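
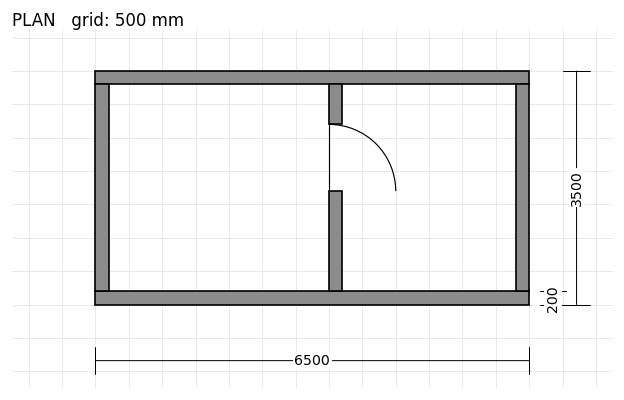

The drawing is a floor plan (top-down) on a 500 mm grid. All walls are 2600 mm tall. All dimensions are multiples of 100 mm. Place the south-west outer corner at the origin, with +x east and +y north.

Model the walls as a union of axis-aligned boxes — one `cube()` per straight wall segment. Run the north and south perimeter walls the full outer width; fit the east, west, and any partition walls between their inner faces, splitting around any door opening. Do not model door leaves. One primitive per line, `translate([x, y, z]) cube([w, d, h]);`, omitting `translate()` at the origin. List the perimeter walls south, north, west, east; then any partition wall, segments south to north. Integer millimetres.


cube([6500, 200, 2600]);
translate([0, 3300, 0]) cube([6500, 200, 2600]);
translate([0, 200, 0]) cube([200, 3100, 2600]);
translate([6300, 200, 0]) cube([200, 3100, 2600]);
translate([3500, 200, 0]) cube([200, 1500, 2600]);
translate([3500, 2700, 0]) cube([200, 600, 2600]);


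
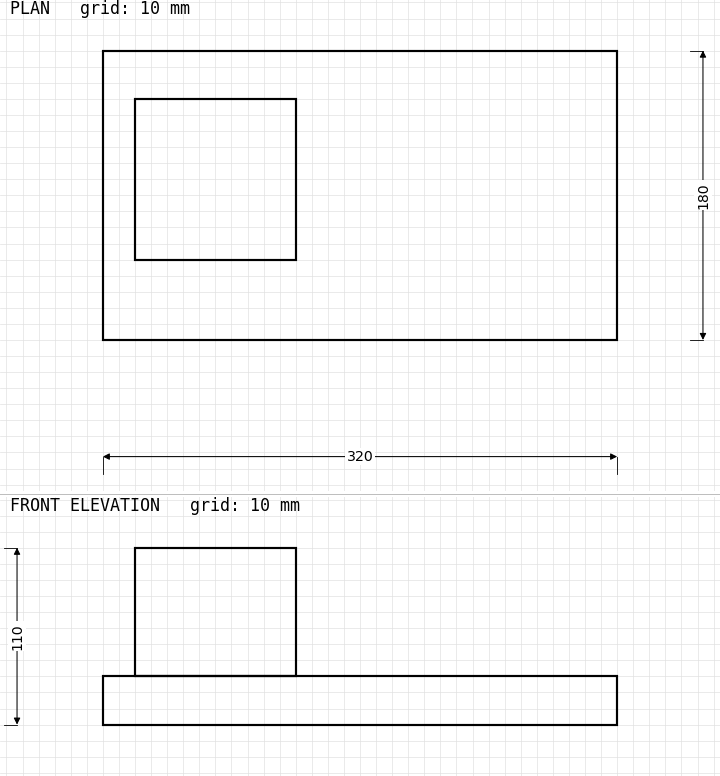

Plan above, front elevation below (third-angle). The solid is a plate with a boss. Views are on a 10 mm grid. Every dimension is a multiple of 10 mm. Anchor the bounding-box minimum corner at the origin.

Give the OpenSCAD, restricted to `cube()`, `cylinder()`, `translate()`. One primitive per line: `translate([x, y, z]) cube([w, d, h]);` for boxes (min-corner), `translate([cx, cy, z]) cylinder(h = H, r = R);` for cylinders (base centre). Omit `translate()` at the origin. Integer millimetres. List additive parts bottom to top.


cube([320, 180, 30]);
translate([20, 50, 30]) cube([100, 100, 80]);


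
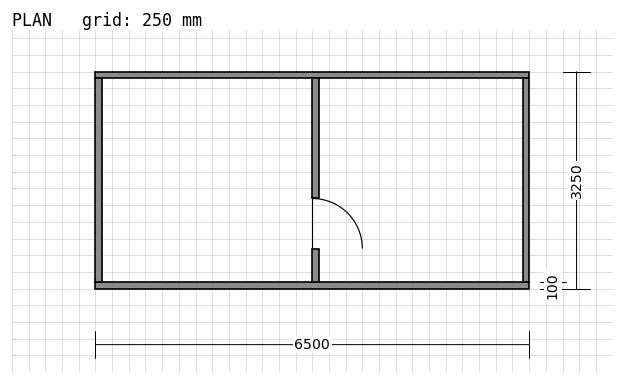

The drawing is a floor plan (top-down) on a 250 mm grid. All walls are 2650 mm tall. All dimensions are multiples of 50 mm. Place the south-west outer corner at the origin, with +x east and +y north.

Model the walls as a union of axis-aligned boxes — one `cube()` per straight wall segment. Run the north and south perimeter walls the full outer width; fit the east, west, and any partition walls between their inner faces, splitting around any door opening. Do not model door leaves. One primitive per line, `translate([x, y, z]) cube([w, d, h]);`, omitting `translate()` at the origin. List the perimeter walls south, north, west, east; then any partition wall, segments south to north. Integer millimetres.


cube([6500, 100, 2650]);
translate([0, 3150, 0]) cube([6500, 100, 2650]);
translate([0, 100, 0]) cube([100, 3050, 2650]);
translate([6400, 100, 0]) cube([100, 3050, 2650]);
translate([3250, 100, 0]) cube([100, 500, 2650]);
translate([3250, 1350, 0]) cube([100, 1800, 2650]);


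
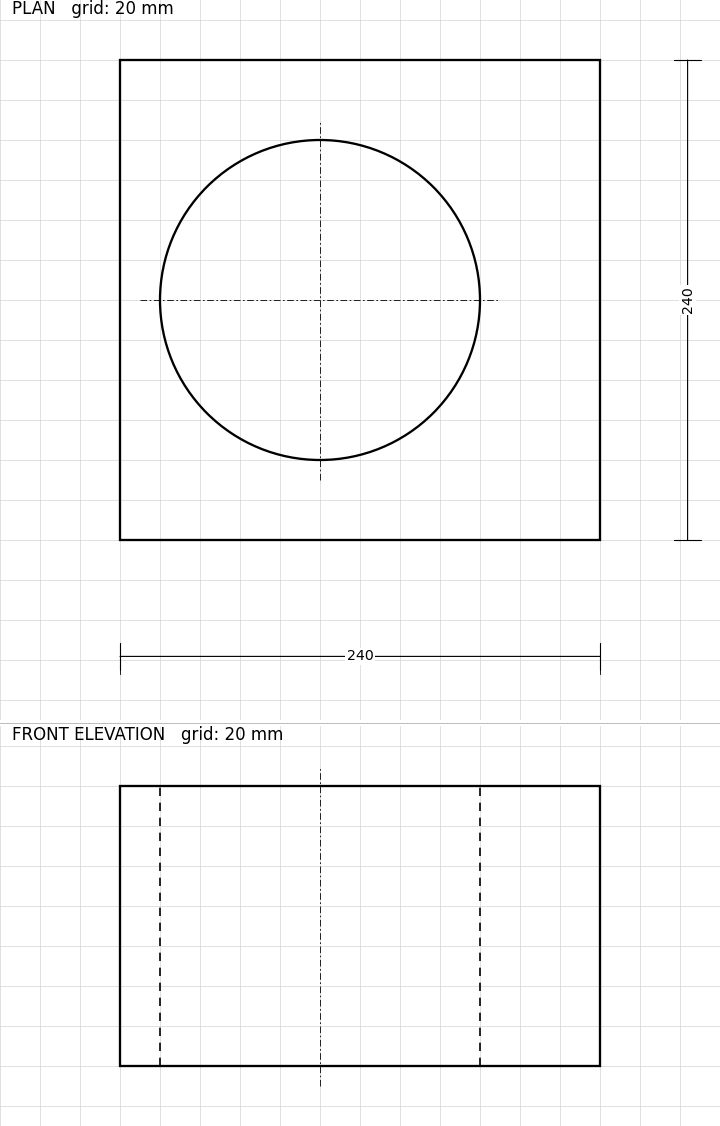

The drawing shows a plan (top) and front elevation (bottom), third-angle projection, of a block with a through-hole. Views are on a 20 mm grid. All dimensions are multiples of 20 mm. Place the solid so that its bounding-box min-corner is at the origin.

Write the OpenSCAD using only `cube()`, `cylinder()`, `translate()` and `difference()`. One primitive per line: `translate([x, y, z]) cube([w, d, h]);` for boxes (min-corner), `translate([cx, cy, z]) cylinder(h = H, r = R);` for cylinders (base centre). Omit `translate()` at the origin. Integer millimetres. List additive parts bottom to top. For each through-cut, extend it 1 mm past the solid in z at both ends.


difference() {
  cube([240, 240, 140]);
  translate([100, 120, -1]) cylinder(h = 142, r = 80);
}


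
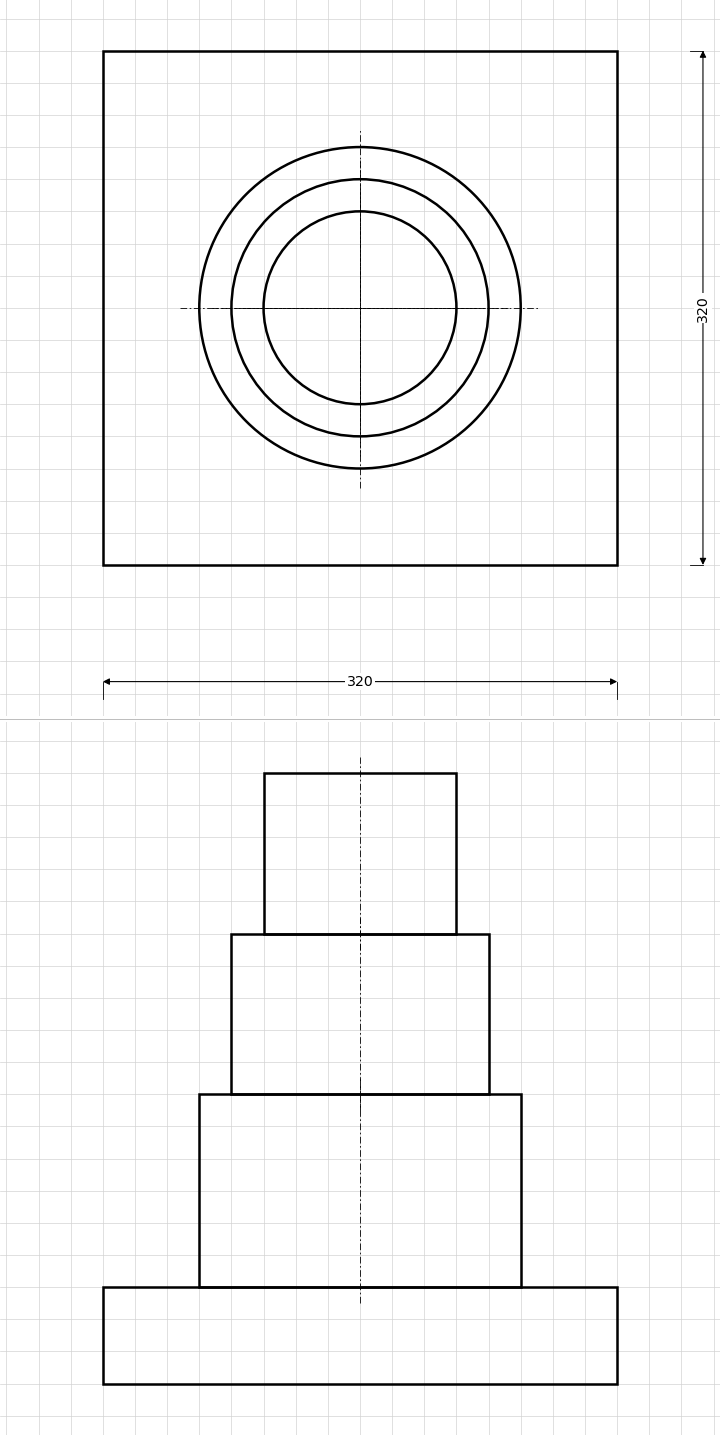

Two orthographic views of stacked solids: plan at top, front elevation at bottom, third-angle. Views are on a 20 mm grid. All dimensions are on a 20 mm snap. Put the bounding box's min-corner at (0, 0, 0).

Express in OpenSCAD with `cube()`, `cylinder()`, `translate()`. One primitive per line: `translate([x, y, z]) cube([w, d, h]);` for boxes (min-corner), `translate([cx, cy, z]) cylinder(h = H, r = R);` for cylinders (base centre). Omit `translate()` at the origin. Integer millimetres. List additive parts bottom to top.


cube([320, 320, 60]);
translate([160, 160, 60]) cylinder(h = 120, r = 100);
translate([160, 160, 180]) cylinder(h = 100, r = 80);
translate([160, 160, 280]) cylinder(h = 100, r = 60);


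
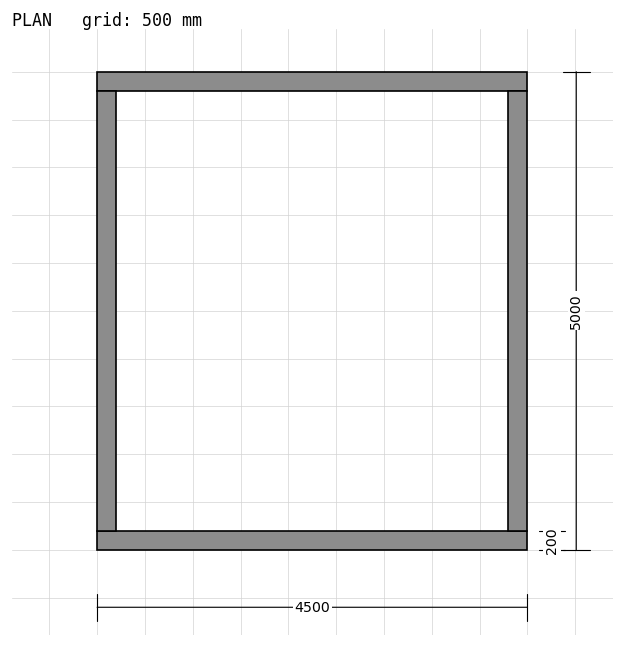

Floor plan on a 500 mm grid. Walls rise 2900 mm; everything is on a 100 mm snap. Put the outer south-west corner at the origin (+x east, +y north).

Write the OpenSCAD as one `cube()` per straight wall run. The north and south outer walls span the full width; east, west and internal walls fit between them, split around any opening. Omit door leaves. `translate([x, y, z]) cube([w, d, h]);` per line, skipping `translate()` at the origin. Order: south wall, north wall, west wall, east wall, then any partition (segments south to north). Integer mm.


cube([4500, 200, 2900]);
translate([0, 4800, 0]) cube([4500, 200, 2900]);
translate([0, 200, 0]) cube([200, 4600, 2900]);
translate([4300, 200, 0]) cube([200, 4600, 2900]);


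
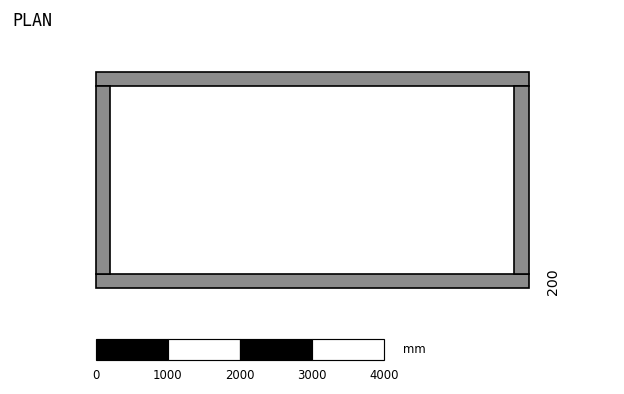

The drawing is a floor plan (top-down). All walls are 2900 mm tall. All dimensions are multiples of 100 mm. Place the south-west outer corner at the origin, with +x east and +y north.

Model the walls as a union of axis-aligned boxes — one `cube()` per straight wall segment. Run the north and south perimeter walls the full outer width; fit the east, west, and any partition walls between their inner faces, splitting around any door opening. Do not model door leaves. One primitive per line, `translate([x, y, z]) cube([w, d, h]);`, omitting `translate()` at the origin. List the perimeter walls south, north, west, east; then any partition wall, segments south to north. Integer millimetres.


cube([6000, 200, 2900]);
translate([0, 2800, 0]) cube([6000, 200, 2900]);
translate([0, 200, 0]) cube([200, 2600, 2900]);
translate([5800, 200, 0]) cube([200, 2600, 2900]);


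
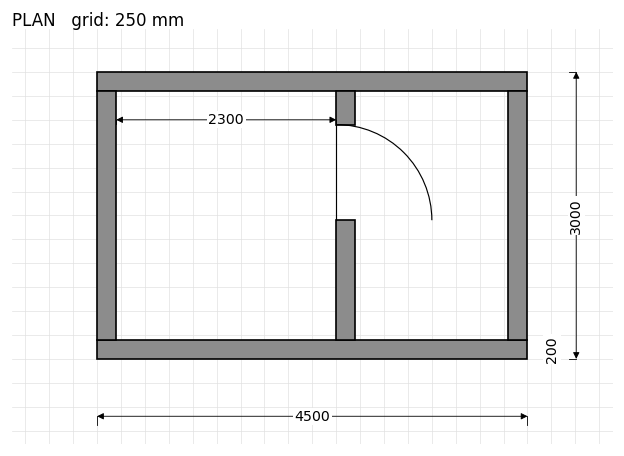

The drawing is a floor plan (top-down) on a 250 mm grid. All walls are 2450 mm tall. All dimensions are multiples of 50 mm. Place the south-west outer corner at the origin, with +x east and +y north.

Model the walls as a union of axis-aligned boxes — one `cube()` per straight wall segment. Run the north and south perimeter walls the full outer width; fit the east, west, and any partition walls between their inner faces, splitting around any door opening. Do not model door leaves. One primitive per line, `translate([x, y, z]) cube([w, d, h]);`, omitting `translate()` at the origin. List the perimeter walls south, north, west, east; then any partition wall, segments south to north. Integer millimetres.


cube([4500, 200, 2450]);
translate([0, 2800, 0]) cube([4500, 200, 2450]);
translate([0, 200, 0]) cube([200, 2600, 2450]);
translate([4300, 200, 0]) cube([200, 2600, 2450]);
translate([2500, 200, 0]) cube([200, 1250, 2450]);
translate([2500, 2450, 0]) cube([200, 350, 2450]);


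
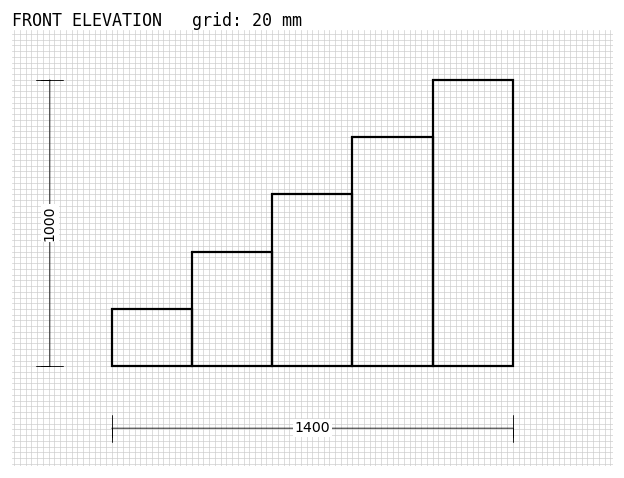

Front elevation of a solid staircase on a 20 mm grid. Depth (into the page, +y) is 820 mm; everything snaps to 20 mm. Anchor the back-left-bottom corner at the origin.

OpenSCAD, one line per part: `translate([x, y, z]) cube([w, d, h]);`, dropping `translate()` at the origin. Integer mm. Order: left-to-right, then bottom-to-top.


cube([280, 820, 200]);
translate([280, 0, 0]) cube([280, 820, 400]);
translate([560, 0, 0]) cube([280, 820, 600]);
translate([840, 0, 0]) cube([280, 820, 800]);
translate([1120, 0, 0]) cube([280, 820, 1000]);


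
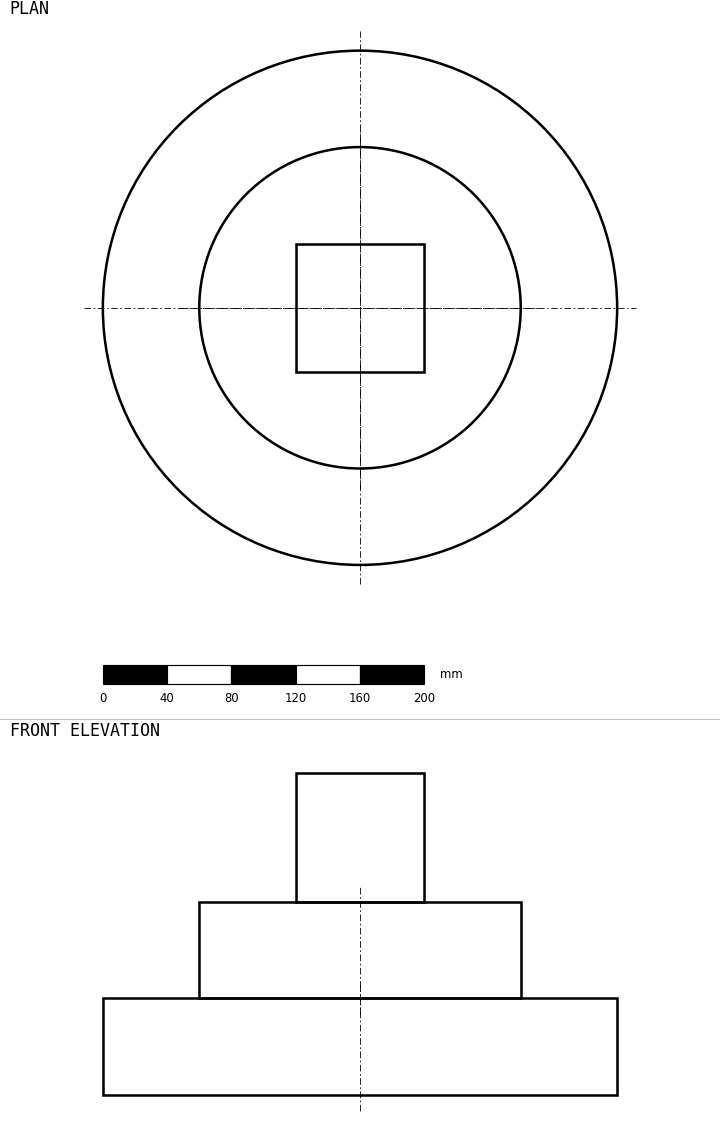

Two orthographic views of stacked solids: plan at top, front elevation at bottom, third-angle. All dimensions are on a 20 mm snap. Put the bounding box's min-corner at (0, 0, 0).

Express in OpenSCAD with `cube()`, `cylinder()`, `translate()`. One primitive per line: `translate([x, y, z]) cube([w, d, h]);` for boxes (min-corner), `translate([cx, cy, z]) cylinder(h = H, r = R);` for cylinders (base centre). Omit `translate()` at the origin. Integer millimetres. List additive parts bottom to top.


translate([160, 160, 0]) cylinder(h = 60, r = 160);
translate([160, 160, 60]) cylinder(h = 60, r = 100);
translate([120, 120, 120]) cube([80, 80, 80]);


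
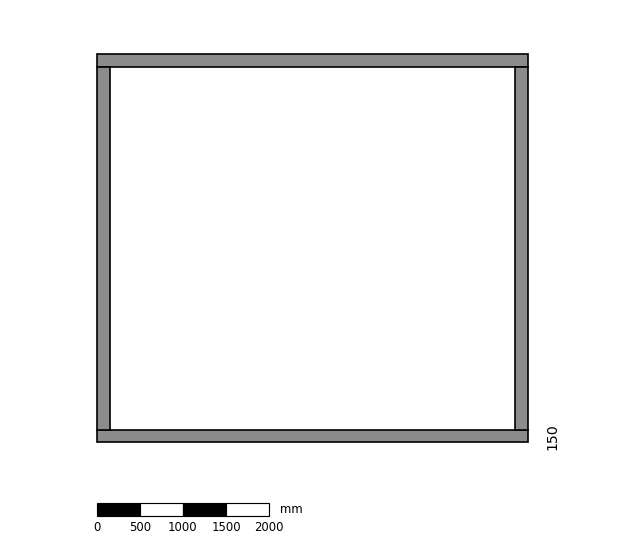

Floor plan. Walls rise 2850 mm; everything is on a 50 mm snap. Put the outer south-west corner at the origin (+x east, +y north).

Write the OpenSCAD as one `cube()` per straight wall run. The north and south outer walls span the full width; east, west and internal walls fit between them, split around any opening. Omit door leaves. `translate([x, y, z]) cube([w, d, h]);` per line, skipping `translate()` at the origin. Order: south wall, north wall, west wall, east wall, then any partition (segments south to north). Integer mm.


cube([5000, 150, 2850]);
translate([0, 4350, 0]) cube([5000, 150, 2850]);
translate([0, 150, 0]) cube([150, 4200, 2850]);
translate([4850, 150, 0]) cube([150, 4200, 2850]);


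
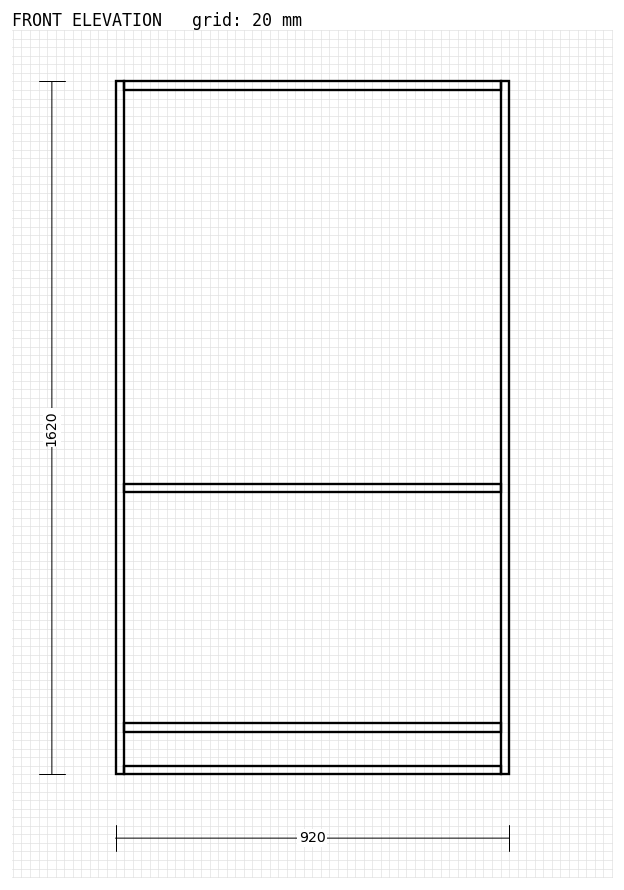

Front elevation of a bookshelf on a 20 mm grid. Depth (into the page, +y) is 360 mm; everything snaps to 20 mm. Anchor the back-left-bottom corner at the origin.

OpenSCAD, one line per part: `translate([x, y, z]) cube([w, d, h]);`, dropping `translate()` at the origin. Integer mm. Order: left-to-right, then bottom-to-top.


cube([20, 360, 1620]);
translate([20, 0, 0]) cube([880, 360, 20]);
translate([20, 0, 100]) cube([880, 360, 20]);
translate([20, 0, 660]) cube([880, 360, 20]);
translate([20, 0, 1600]) cube([880, 360, 20]);
translate([900, 0, 0]) cube([20, 360, 1620]);


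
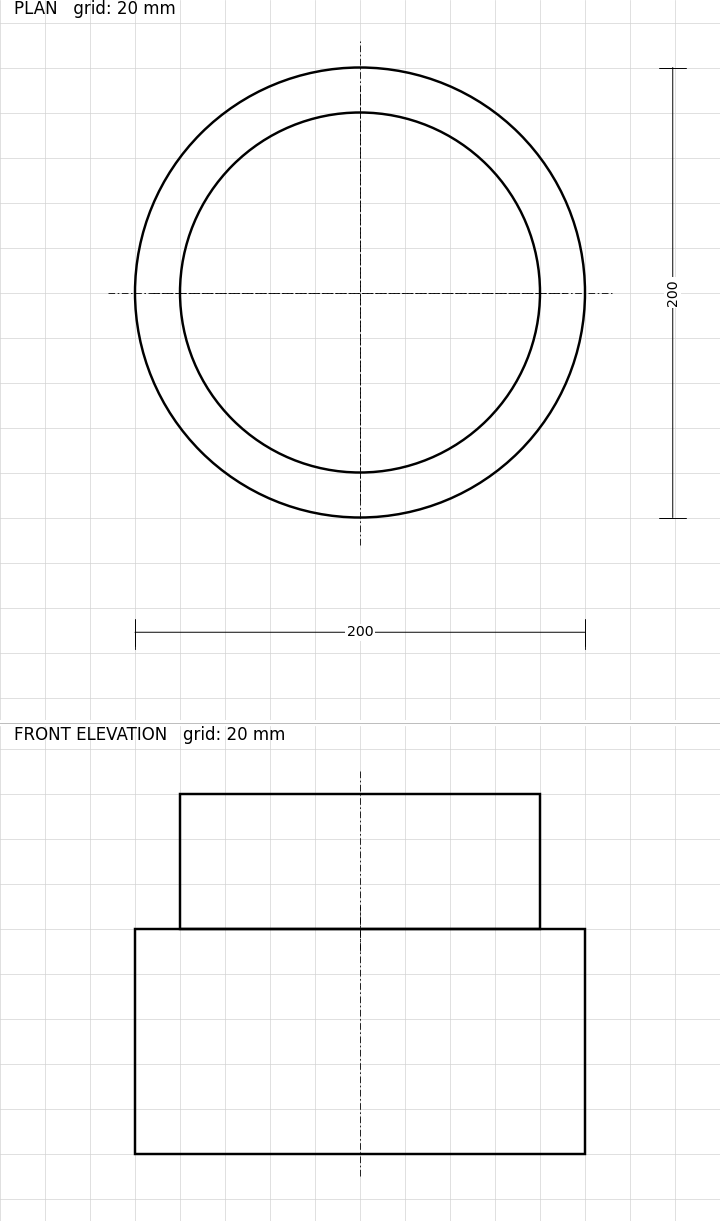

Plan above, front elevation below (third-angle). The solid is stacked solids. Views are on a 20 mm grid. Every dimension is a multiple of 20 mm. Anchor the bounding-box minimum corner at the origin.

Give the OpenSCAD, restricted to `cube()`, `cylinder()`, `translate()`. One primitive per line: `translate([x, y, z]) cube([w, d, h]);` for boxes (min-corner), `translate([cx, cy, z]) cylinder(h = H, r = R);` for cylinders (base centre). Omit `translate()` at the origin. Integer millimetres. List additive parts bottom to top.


translate([100, 100, 0]) cylinder(h = 100, r = 100);
translate([100, 100, 100]) cylinder(h = 60, r = 80);


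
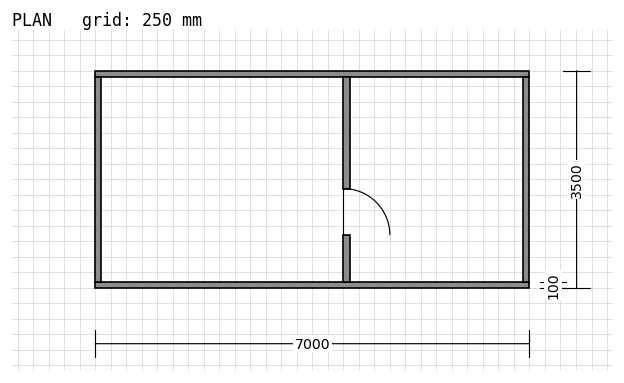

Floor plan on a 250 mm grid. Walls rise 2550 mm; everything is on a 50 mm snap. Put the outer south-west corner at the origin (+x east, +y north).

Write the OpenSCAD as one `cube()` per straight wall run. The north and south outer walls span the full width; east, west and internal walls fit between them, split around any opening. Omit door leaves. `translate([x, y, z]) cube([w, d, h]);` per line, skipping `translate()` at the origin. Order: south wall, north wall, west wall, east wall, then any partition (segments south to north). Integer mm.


cube([7000, 100, 2550]);
translate([0, 3400, 0]) cube([7000, 100, 2550]);
translate([0, 100, 0]) cube([100, 3300, 2550]);
translate([6900, 100, 0]) cube([100, 3300, 2550]);
translate([4000, 100, 0]) cube([100, 750, 2550]);
translate([4000, 1600, 0]) cube([100, 1800, 2550]);


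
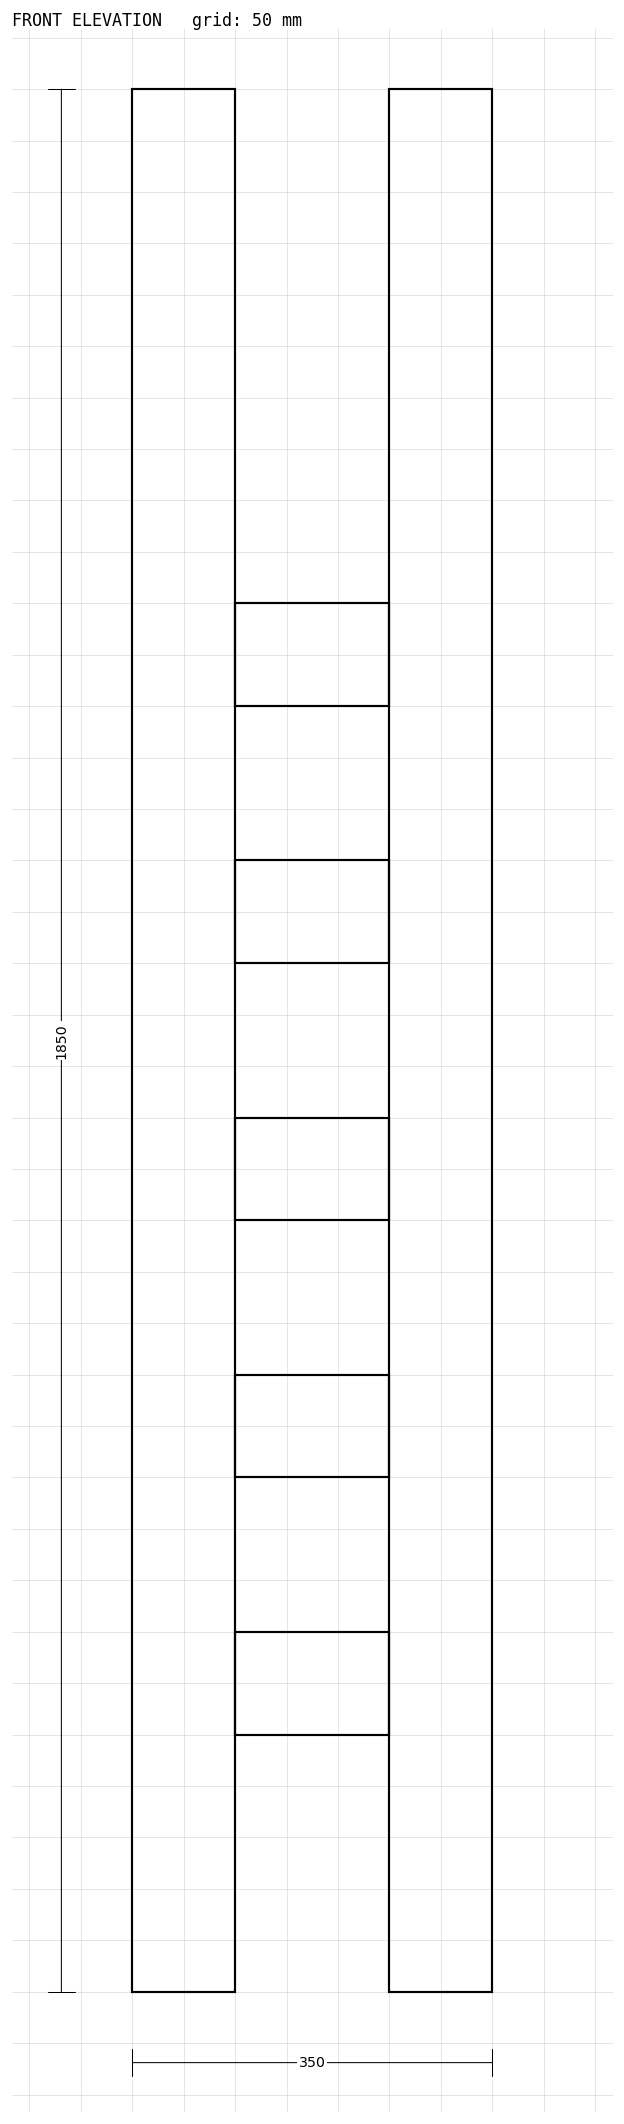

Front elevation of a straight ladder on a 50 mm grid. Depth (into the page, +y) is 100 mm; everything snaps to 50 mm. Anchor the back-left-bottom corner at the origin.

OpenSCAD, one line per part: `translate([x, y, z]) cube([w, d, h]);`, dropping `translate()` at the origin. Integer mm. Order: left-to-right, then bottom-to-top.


cube([100, 100, 1850]);
translate([100, 0, 250]) cube([150, 100, 100]);
translate([100, 0, 500]) cube([150, 100, 100]);
translate([100, 0, 750]) cube([150, 100, 100]);
translate([100, 0, 1000]) cube([150, 100, 100]);
translate([100, 0, 1250]) cube([150, 100, 100]);
translate([250, 0, 0]) cube([100, 100, 1850]);


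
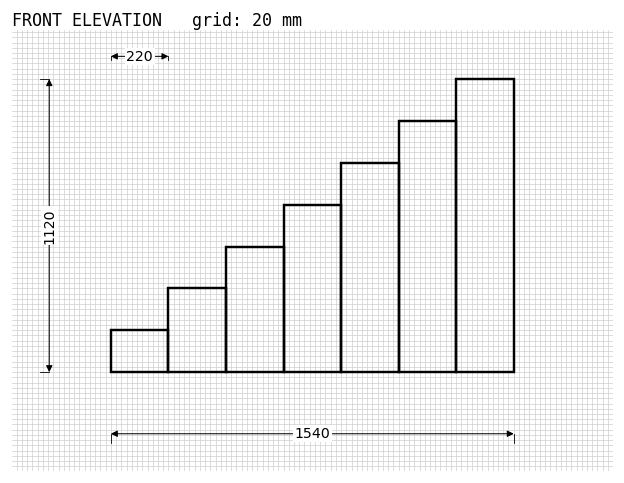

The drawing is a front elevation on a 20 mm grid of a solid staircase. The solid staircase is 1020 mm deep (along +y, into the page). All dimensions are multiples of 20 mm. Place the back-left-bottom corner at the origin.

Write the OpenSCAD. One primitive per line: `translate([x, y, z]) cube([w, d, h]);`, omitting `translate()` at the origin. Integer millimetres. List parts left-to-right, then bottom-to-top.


cube([220, 1020, 160]);
translate([220, 0, 0]) cube([220, 1020, 320]);
translate([440, 0, 0]) cube([220, 1020, 480]);
translate([660, 0, 0]) cube([220, 1020, 640]);
translate([880, 0, 0]) cube([220, 1020, 800]);
translate([1100, 0, 0]) cube([220, 1020, 960]);
translate([1320, 0, 0]) cube([220, 1020, 1120]);


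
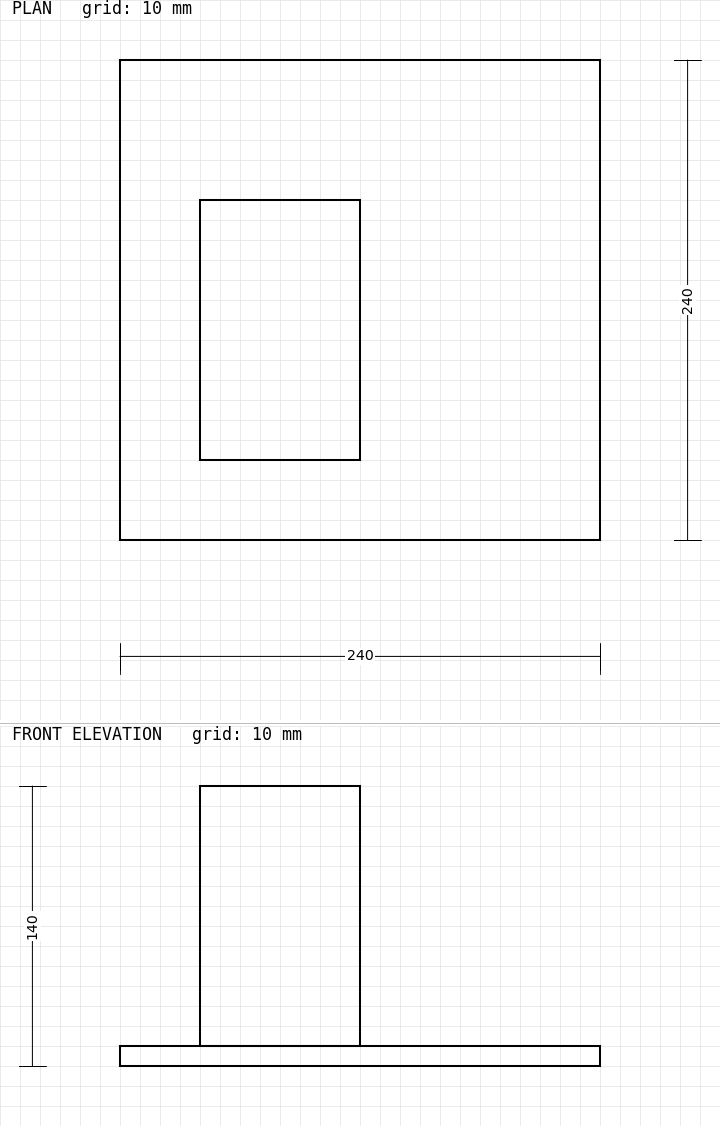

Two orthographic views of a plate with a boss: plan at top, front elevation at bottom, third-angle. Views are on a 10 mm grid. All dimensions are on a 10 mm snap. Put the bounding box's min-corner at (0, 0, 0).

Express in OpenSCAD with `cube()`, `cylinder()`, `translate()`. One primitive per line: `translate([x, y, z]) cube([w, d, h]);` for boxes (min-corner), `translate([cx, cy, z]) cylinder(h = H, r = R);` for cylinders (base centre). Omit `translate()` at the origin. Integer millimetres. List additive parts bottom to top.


cube([240, 240, 10]);
translate([40, 40, 10]) cube([80, 130, 130]);


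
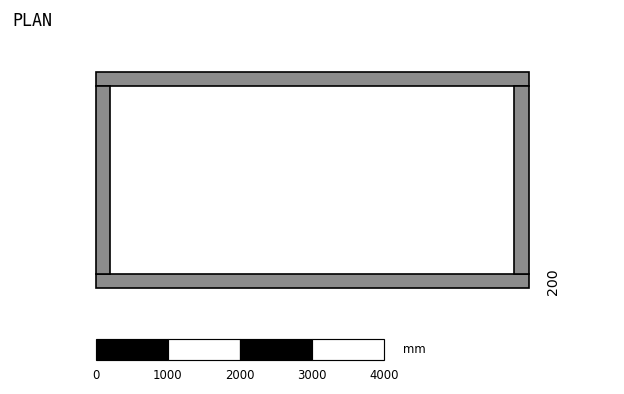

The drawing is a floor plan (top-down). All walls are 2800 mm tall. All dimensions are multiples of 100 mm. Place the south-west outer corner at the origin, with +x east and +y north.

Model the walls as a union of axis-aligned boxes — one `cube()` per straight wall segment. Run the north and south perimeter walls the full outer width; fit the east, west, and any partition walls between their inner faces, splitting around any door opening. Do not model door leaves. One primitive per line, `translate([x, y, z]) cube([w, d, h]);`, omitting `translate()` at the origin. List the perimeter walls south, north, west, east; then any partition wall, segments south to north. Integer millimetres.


cube([6000, 200, 2800]);
translate([0, 2800, 0]) cube([6000, 200, 2800]);
translate([0, 200, 0]) cube([200, 2600, 2800]);
translate([5800, 200, 0]) cube([200, 2600, 2800]);


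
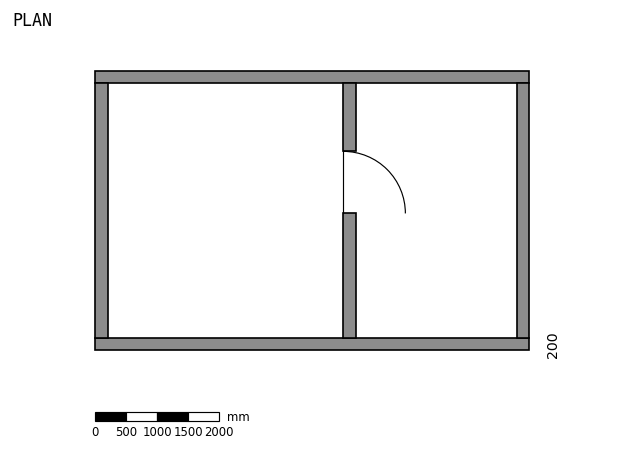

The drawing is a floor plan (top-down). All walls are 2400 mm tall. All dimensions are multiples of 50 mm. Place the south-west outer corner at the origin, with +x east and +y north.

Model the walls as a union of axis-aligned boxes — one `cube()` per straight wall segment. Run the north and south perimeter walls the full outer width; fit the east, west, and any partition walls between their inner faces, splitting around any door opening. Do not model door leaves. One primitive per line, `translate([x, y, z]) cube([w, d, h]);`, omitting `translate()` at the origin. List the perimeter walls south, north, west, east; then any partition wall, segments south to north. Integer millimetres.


cube([7000, 200, 2400]);
translate([0, 4300, 0]) cube([7000, 200, 2400]);
translate([0, 200, 0]) cube([200, 4100, 2400]);
translate([6800, 200, 0]) cube([200, 4100, 2400]);
translate([4000, 200, 0]) cube([200, 2000, 2400]);
translate([4000, 3200, 0]) cube([200, 1100, 2400]);


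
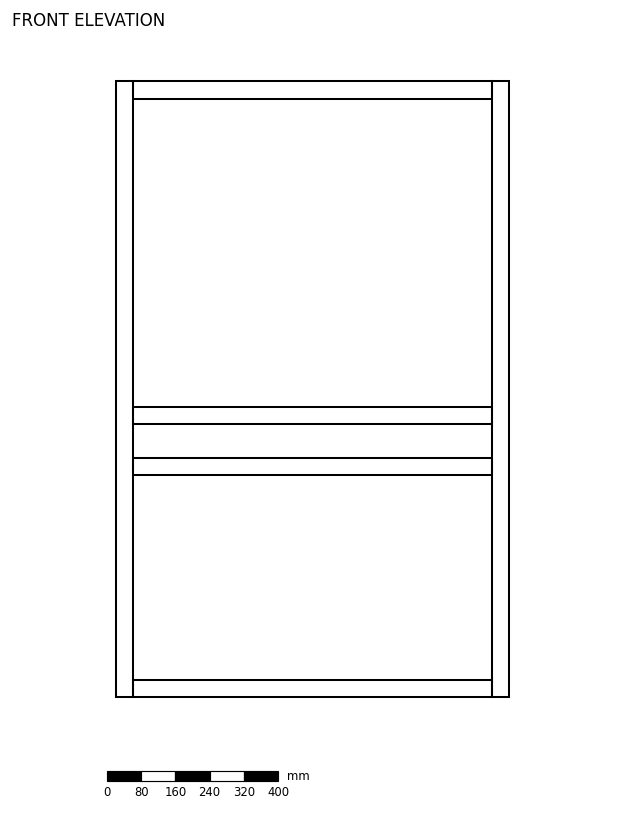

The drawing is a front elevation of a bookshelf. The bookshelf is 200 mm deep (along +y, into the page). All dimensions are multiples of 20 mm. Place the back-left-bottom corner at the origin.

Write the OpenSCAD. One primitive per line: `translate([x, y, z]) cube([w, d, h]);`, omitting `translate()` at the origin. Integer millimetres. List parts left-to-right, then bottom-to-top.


cube([40, 200, 1440]);
translate([40, 0, 0]) cube([840, 200, 40]);
translate([40, 0, 520]) cube([840, 200, 40]);
translate([40, 0, 640]) cube([840, 200, 40]);
translate([40, 0, 1400]) cube([840, 200, 40]);
translate([880, 0, 0]) cube([40, 200, 1440]);


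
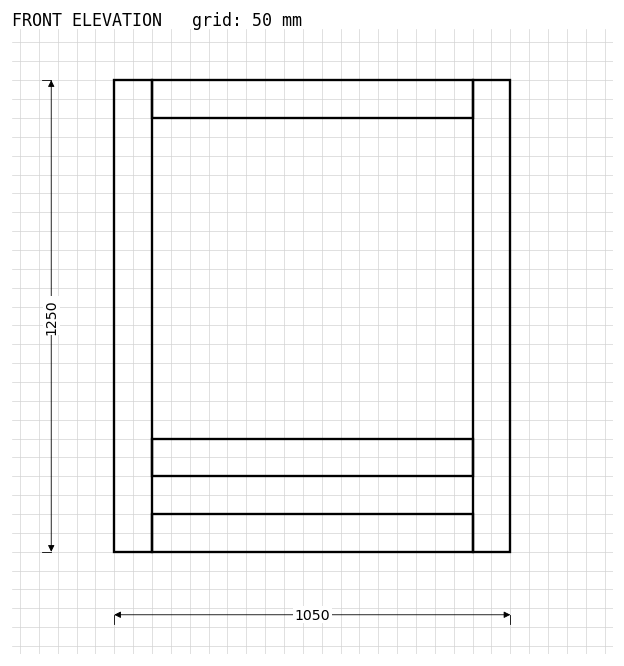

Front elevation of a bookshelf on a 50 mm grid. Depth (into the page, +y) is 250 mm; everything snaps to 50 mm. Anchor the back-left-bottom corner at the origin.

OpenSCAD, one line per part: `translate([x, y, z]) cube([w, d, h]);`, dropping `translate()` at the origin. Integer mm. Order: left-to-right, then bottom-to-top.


cube([100, 250, 1250]);
translate([100, 0, 0]) cube([850, 250, 100]);
translate([100, 0, 200]) cube([850, 250, 100]);
translate([100, 0, 1150]) cube([850, 250, 100]);
translate([950, 0, 0]) cube([100, 250, 1250]);


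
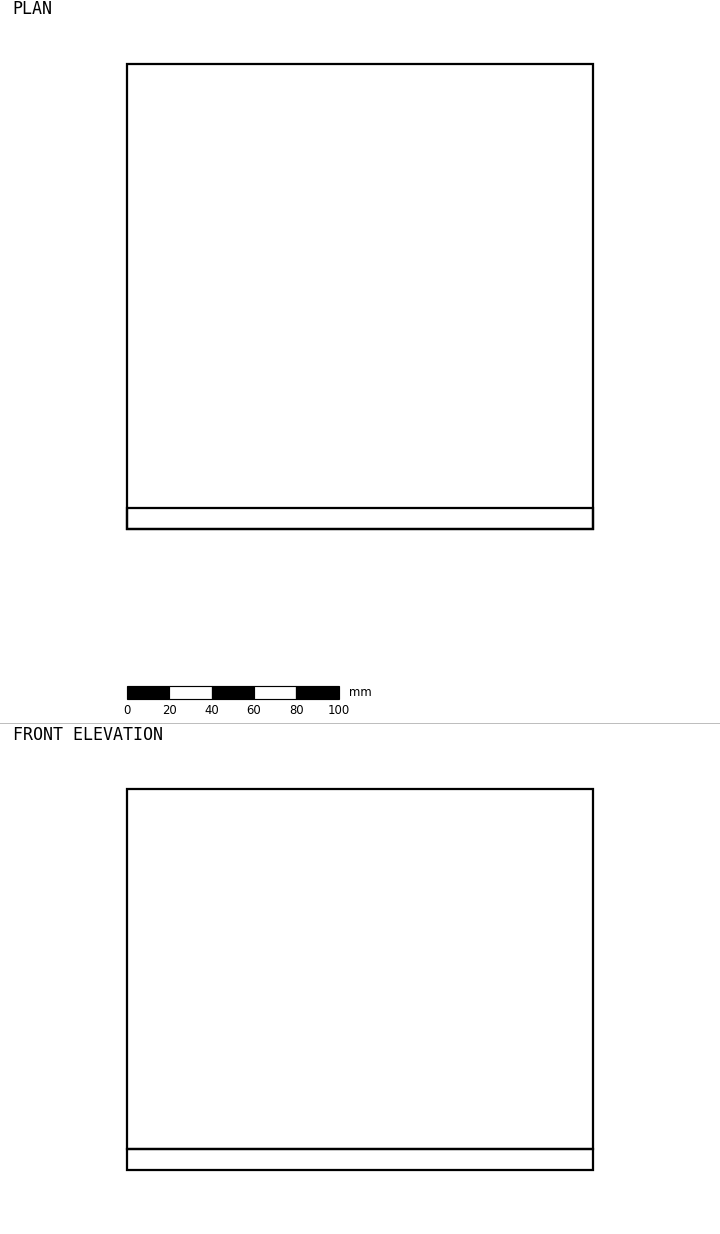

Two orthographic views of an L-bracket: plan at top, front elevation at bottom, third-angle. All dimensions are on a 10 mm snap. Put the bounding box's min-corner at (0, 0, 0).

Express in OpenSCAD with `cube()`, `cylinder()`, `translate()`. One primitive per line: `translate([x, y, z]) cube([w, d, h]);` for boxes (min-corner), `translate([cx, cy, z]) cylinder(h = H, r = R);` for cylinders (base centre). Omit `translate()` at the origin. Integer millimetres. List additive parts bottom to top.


cube([220, 220, 10]);
translate([0, 0, 10]) cube([220, 10, 170]);


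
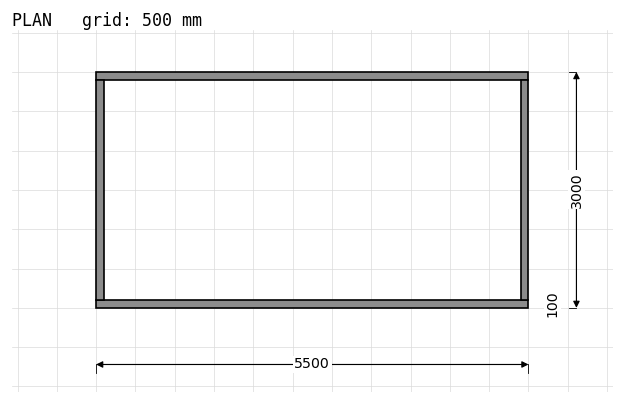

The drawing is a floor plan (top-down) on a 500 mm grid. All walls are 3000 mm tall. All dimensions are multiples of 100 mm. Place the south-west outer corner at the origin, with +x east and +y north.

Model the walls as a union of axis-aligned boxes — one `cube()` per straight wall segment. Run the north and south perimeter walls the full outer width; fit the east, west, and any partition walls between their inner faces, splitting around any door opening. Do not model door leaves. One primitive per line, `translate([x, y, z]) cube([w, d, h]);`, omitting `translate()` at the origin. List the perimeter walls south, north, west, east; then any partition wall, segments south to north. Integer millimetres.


cube([5500, 100, 3000]);
translate([0, 2900, 0]) cube([5500, 100, 3000]);
translate([0, 100, 0]) cube([100, 2800, 3000]);
translate([5400, 100, 0]) cube([100, 2800, 3000]);


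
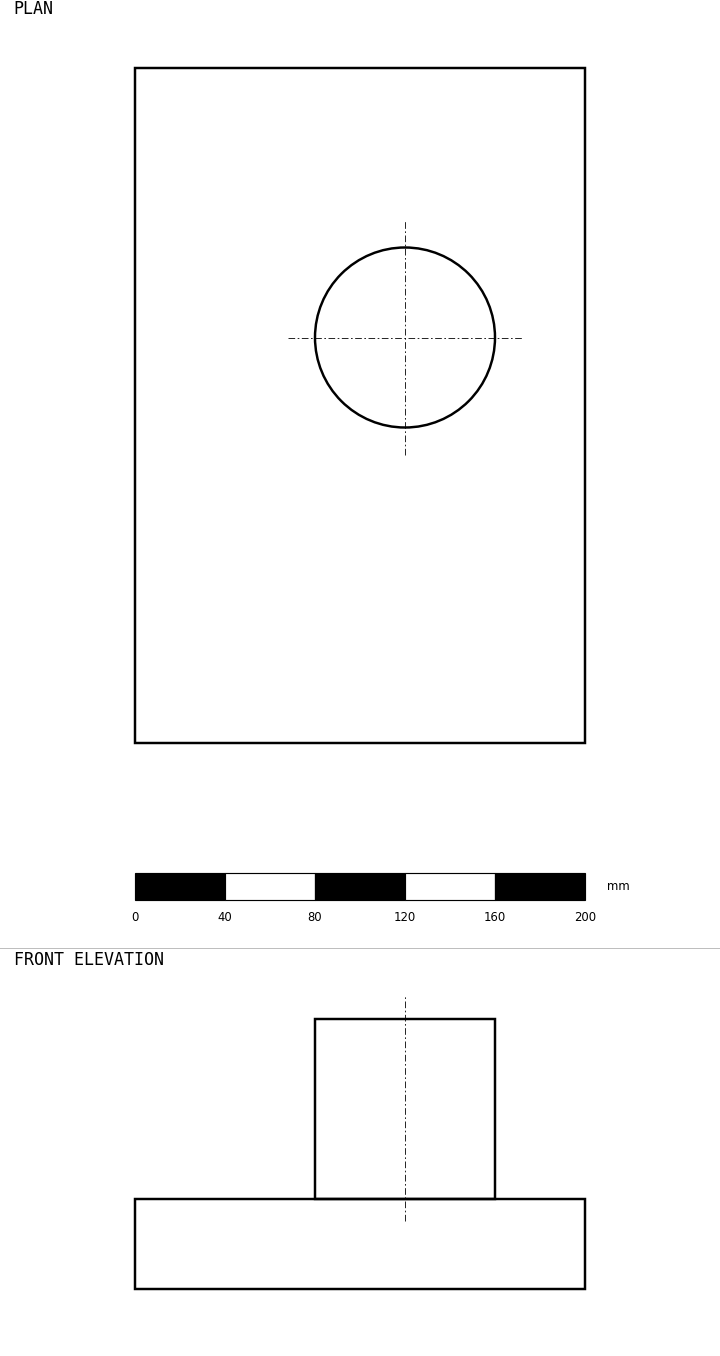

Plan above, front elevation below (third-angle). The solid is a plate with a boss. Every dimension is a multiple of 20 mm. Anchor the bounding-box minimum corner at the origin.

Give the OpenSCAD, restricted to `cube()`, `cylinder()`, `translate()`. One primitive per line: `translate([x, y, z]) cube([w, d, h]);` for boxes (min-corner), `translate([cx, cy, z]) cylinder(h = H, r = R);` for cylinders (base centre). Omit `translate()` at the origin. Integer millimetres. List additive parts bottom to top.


cube([200, 300, 40]);
translate([120, 180, 40]) cylinder(h = 80, r = 40);


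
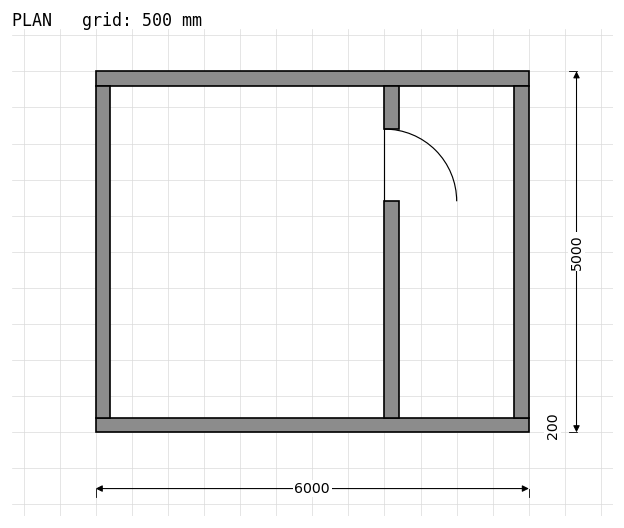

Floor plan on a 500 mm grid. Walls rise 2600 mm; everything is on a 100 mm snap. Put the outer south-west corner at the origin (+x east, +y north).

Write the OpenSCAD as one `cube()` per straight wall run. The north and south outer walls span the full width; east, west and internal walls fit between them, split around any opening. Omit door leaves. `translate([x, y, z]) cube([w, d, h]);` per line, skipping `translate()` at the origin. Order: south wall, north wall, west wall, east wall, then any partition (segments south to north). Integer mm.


cube([6000, 200, 2600]);
translate([0, 4800, 0]) cube([6000, 200, 2600]);
translate([0, 200, 0]) cube([200, 4600, 2600]);
translate([5800, 200, 0]) cube([200, 4600, 2600]);
translate([4000, 200, 0]) cube([200, 3000, 2600]);
translate([4000, 4200, 0]) cube([200, 600, 2600]);


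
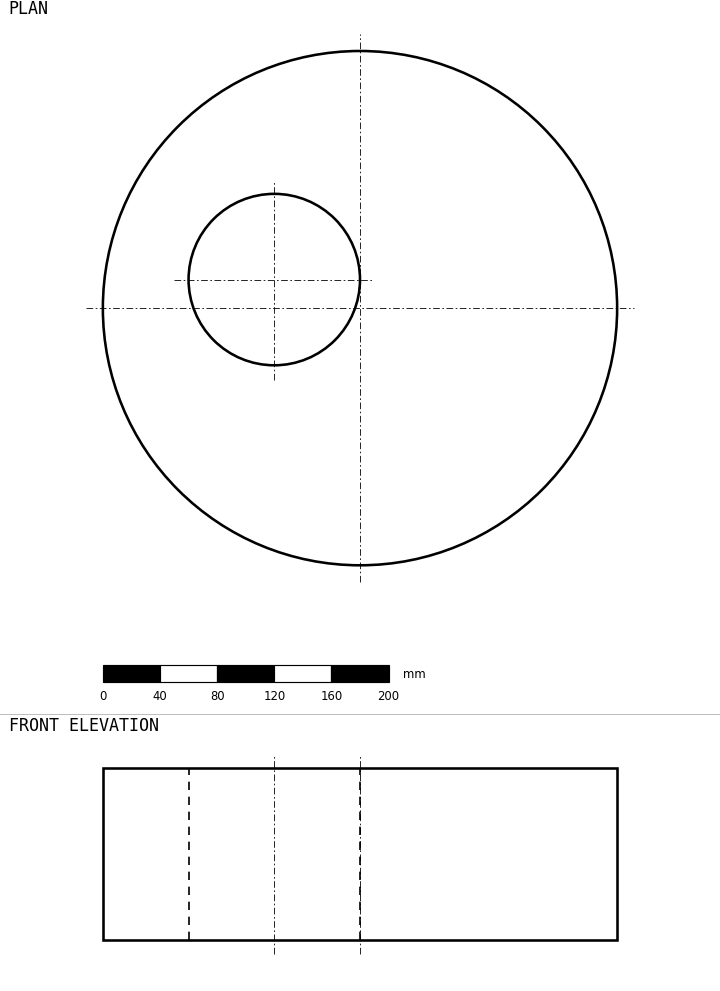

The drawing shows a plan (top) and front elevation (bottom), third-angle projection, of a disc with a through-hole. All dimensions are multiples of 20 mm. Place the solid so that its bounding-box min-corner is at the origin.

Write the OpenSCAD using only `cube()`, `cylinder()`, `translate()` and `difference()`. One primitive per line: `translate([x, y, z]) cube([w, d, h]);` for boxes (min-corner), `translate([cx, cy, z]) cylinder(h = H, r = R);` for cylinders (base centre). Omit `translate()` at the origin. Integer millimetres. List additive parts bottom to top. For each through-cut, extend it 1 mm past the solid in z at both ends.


difference() {
  translate([180, 180, 0]) cylinder(h = 120, r = 180);
  translate([120, 200, -1]) cylinder(h = 122, r = 60);
}


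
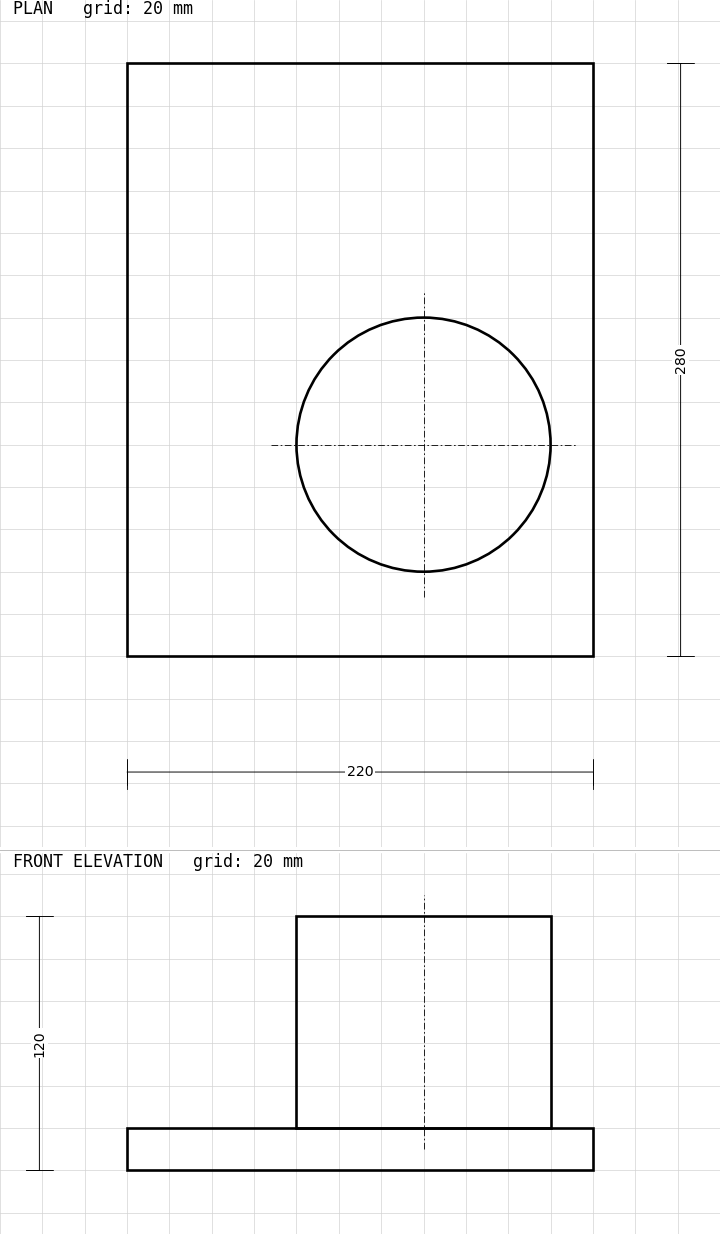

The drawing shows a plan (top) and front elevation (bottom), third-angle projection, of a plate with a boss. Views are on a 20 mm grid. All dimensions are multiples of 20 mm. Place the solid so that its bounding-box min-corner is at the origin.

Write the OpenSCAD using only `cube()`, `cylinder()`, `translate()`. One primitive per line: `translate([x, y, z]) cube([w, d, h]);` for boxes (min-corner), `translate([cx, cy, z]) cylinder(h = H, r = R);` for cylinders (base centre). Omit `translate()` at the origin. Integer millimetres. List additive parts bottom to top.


cube([220, 280, 20]);
translate([140, 100, 20]) cylinder(h = 100, r = 60);


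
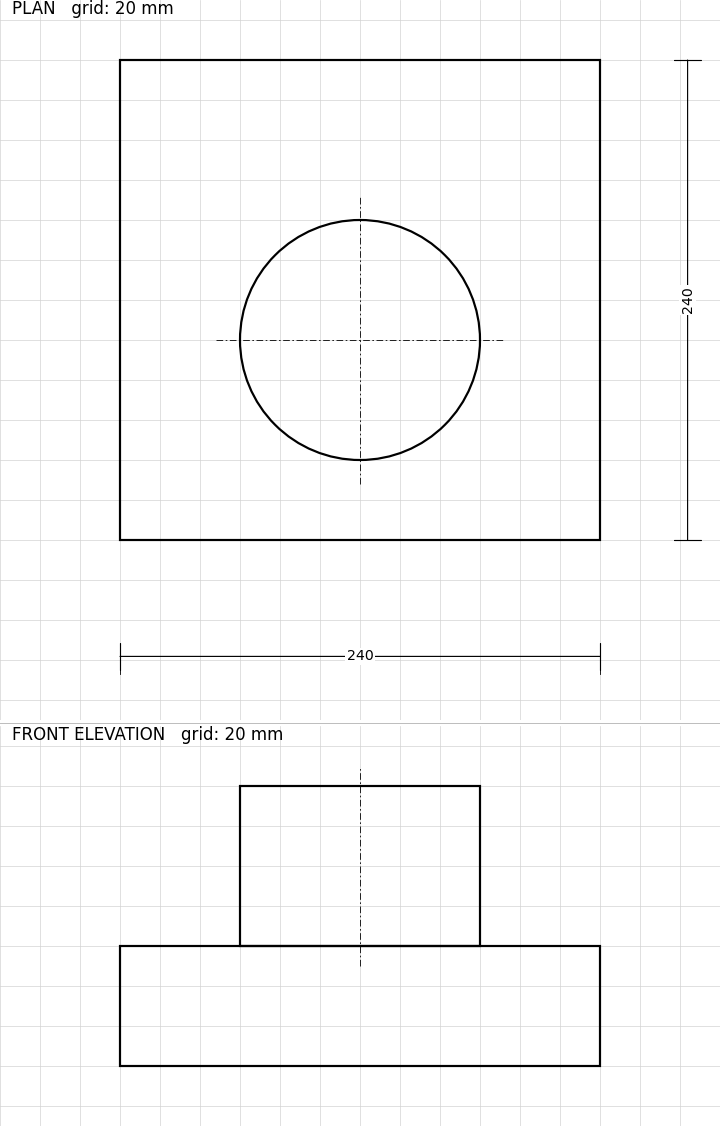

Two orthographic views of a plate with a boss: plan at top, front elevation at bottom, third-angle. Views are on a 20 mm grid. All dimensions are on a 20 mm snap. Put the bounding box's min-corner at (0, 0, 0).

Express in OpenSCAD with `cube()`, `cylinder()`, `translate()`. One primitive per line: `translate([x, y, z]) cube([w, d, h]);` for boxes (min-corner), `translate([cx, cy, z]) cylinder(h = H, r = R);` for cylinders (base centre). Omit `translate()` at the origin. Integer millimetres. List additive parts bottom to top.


cube([240, 240, 60]);
translate([120, 100, 60]) cylinder(h = 80, r = 60);


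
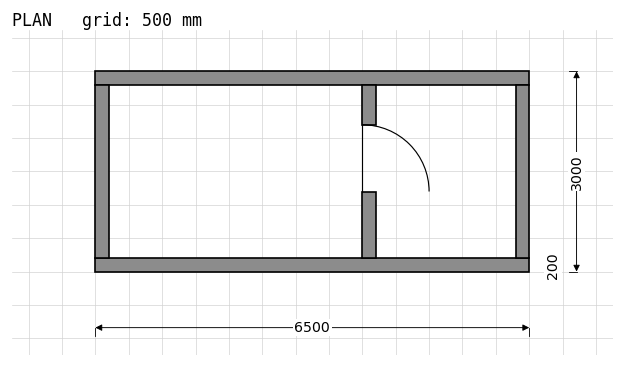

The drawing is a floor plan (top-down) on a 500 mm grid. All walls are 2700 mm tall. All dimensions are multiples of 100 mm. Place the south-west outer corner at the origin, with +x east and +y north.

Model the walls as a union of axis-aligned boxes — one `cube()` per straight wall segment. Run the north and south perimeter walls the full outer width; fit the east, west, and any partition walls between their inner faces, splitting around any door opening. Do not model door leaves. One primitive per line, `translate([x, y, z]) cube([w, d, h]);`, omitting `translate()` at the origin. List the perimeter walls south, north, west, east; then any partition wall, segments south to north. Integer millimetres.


cube([6500, 200, 2700]);
translate([0, 2800, 0]) cube([6500, 200, 2700]);
translate([0, 200, 0]) cube([200, 2600, 2700]);
translate([6300, 200, 0]) cube([200, 2600, 2700]);
translate([4000, 200, 0]) cube([200, 1000, 2700]);
translate([4000, 2200, 0]) cube([200, 600, 2700]);


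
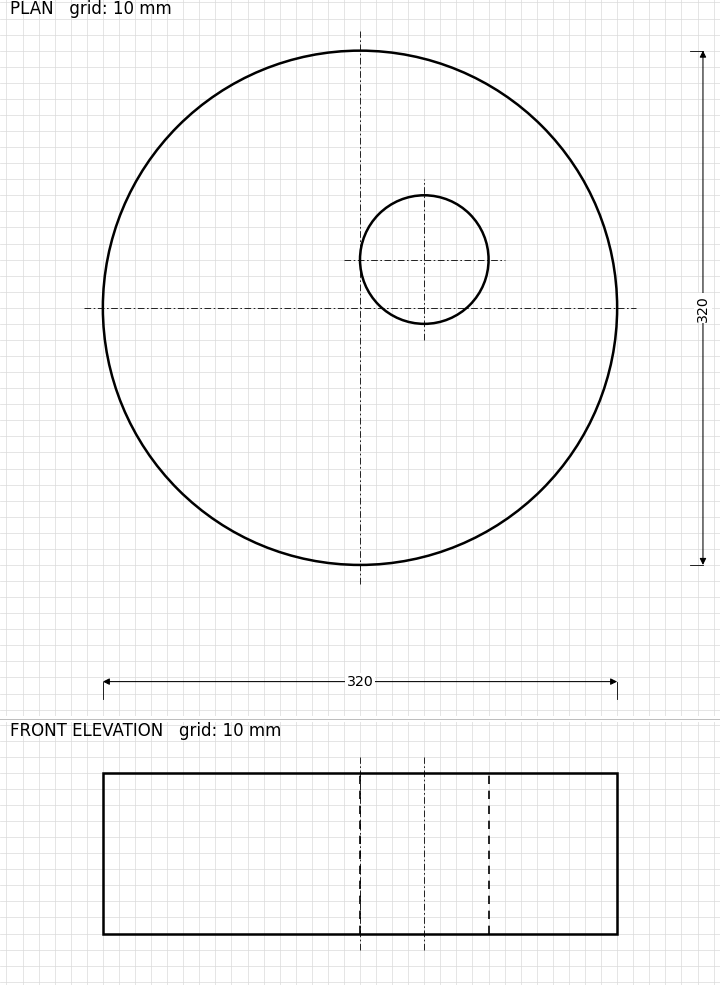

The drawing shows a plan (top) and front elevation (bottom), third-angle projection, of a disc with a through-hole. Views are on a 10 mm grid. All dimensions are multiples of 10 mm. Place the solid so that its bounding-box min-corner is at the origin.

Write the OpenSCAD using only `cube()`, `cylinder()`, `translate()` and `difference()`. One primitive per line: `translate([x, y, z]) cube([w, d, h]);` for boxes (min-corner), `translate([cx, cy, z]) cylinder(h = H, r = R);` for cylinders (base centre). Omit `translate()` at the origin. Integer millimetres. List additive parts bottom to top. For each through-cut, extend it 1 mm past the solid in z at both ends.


difference() {
  translate([160, 160, 0]) cylinder(h = 100, r = 160);
  translate([200, 190, -1]) cylinder(h = 102, r = 40);
}


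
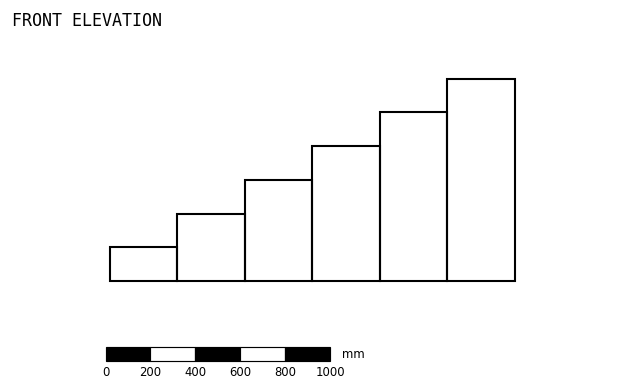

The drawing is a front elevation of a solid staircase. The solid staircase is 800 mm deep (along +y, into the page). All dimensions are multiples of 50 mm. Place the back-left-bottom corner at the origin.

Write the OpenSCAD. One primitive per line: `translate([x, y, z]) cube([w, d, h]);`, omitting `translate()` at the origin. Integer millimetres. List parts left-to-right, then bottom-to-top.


cube([300, 800, 150]);
translate([300, 0, 0]) cube([300, 800, 300]);
translate([600, 0, 0]) cube([300, 800, 450]);
translate([900, 0, 0]) cube([300, 800, 600]);
translate([1200, 0, 0]) cube([300, 800, 750]);
translate([1500, 0, 0]) cube([300, 800, 900]);


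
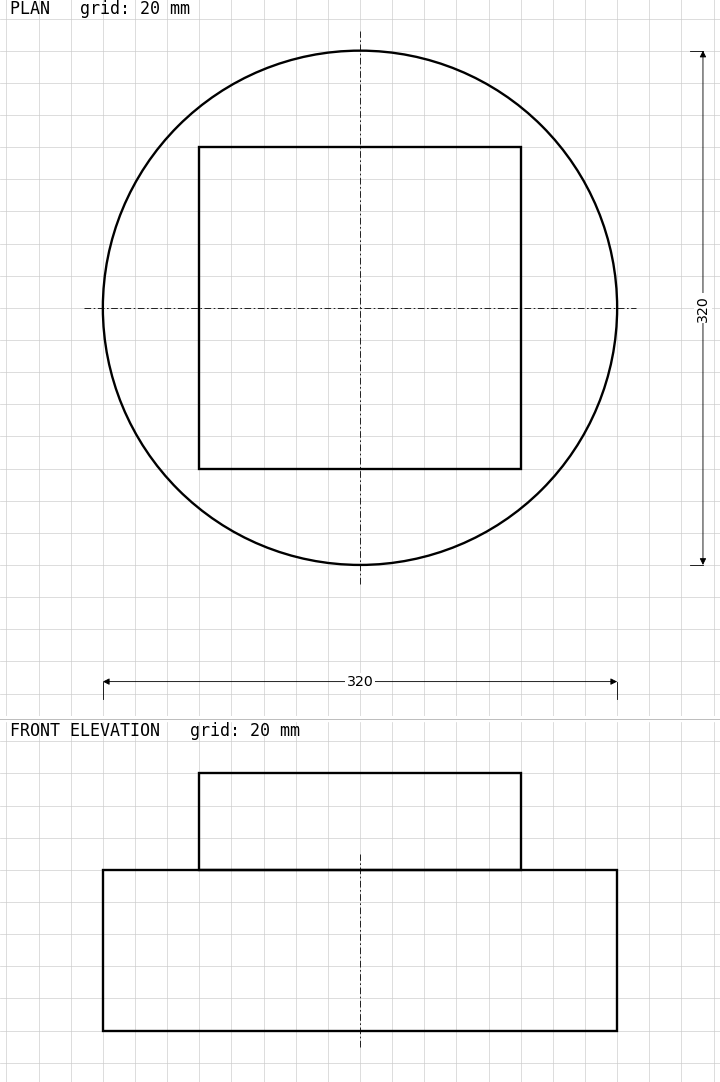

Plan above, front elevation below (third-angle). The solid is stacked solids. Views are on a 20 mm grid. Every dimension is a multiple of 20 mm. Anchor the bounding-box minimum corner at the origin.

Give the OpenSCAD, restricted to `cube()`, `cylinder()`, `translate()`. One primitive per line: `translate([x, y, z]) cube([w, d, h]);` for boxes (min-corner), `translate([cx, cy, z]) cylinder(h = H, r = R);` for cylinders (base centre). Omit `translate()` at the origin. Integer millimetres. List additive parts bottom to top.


translate([160, 160, 0]) cylinder(h = 100, r = 160);
translate([60, 60, 100]) cube([200, 200, 60]);


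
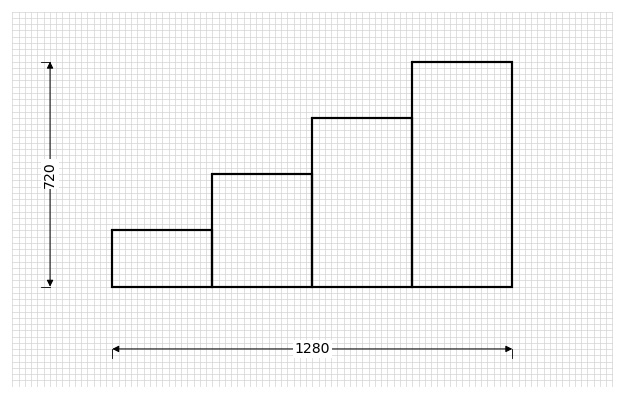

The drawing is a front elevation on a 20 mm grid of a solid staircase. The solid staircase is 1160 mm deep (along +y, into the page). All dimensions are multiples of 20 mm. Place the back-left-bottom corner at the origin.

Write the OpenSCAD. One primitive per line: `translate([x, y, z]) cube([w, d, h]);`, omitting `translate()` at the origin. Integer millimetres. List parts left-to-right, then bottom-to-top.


cube([320, 1160, 180]);
translate([320, 0, 0]) cube([320, 1160, 360]);
translate([640, 0, 0]) cube([320, 1160, 540]);
translate([960, 0, 0]) cube([320, 1160, 720]);


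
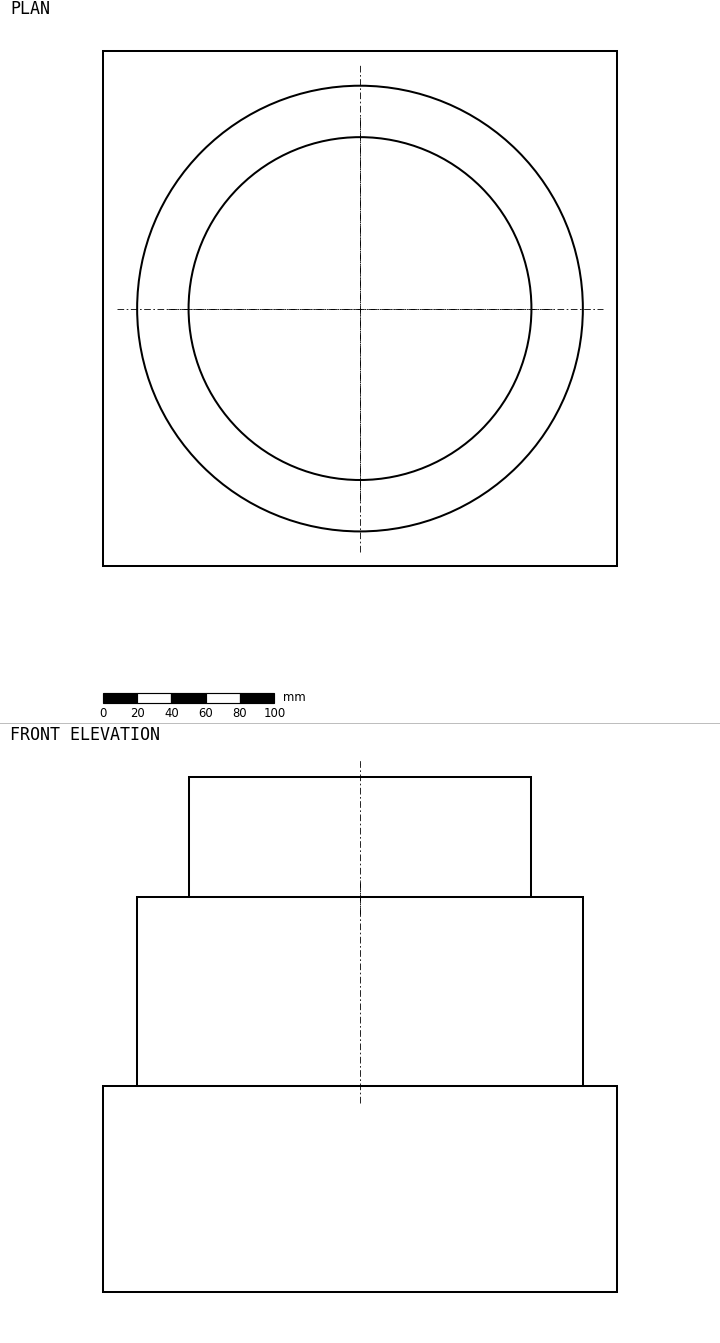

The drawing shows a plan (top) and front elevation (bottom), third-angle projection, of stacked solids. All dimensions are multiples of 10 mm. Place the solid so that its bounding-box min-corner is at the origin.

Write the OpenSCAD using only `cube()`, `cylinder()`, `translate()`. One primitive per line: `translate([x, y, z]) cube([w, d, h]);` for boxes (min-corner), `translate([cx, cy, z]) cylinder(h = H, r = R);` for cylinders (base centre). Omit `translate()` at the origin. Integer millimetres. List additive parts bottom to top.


cube([300, 300, 120]);
translate([150, 150, 120]) cylinder(h = 110, r = 130);
translate([150, 150, 230]) cylinder(h = 70, r = 100);


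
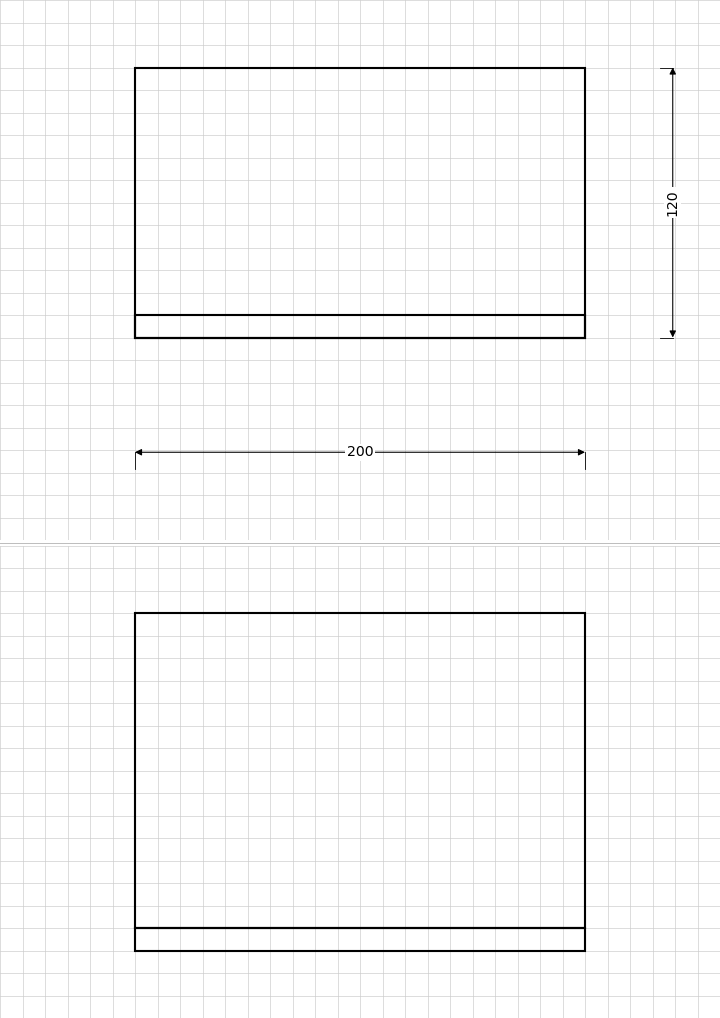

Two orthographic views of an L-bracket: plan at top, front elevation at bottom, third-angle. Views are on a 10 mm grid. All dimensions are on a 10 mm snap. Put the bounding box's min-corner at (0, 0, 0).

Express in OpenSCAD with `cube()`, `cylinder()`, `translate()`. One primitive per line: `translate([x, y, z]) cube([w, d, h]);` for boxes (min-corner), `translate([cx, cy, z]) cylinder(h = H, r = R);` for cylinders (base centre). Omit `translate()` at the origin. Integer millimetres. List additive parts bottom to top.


cube([200, 120, 10]);
translate([0, 0, 10]) cube([200, 10, 140]);


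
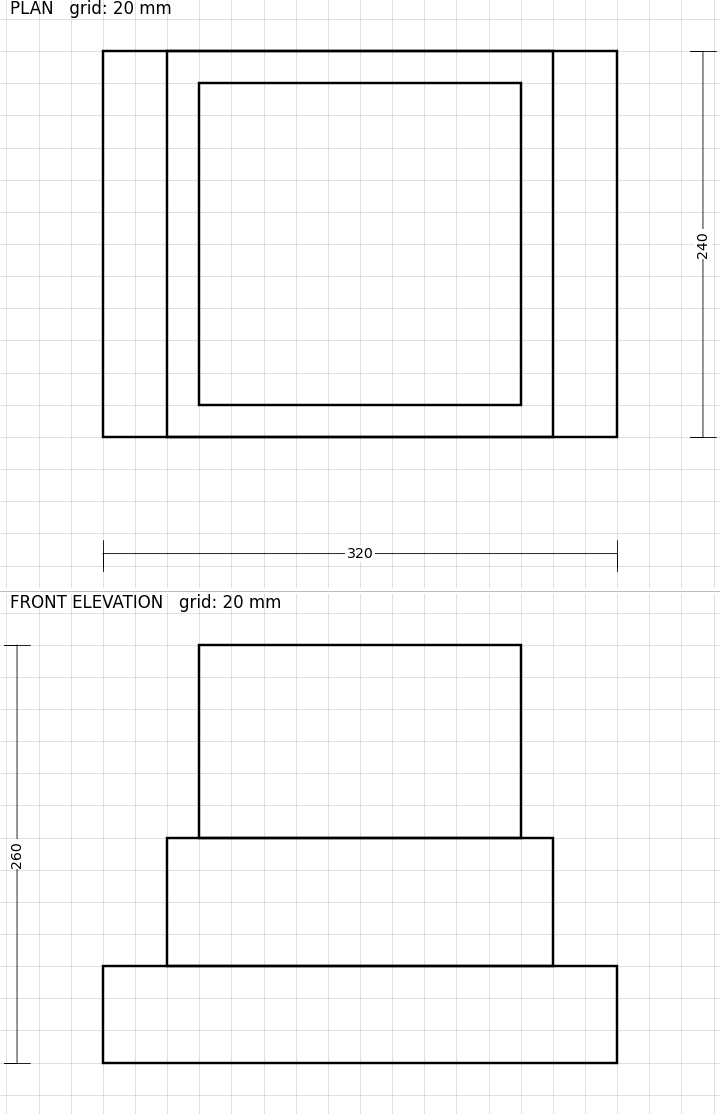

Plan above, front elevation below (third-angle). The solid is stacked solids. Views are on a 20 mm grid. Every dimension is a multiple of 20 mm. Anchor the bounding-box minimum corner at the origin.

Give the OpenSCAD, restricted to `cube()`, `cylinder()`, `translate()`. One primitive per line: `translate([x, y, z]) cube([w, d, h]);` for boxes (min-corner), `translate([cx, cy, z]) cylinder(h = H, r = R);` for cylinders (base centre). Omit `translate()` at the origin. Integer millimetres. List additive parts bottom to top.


cube([320, 240, 60]);
translate([40, 0, 60]) cube([240, 240, 80]);
translate([60, 20, 140]) cube([200, 200, 120]);


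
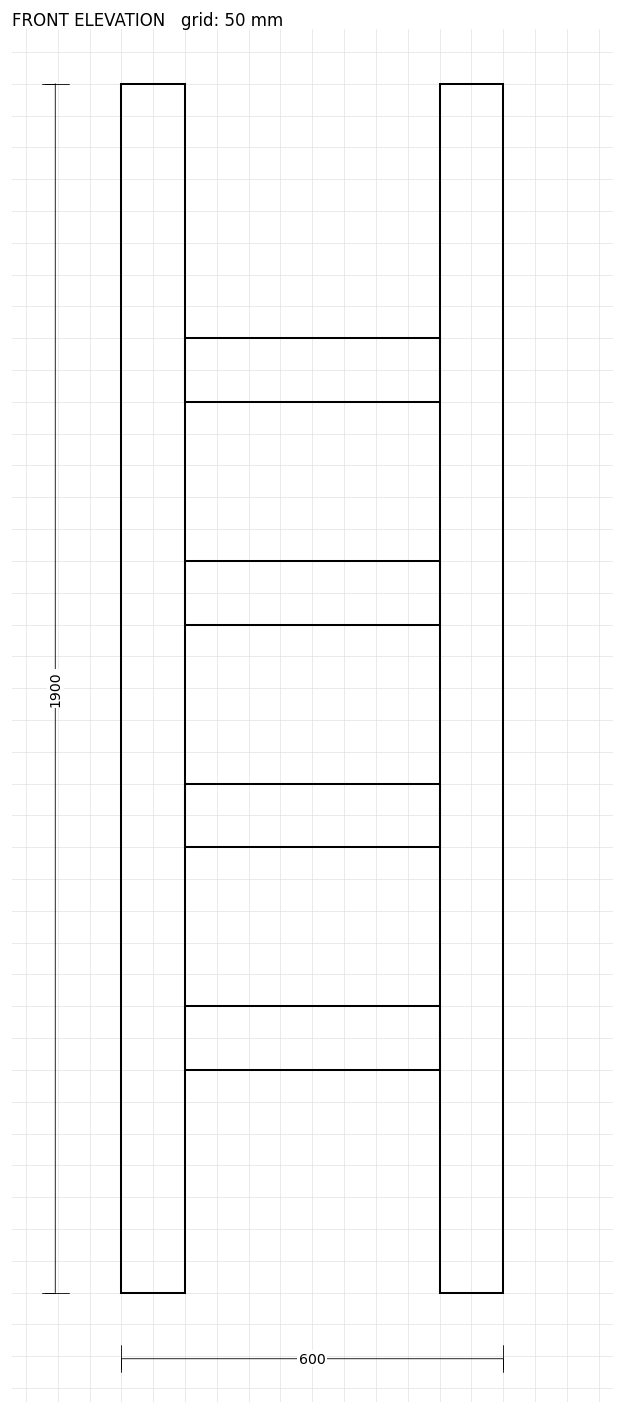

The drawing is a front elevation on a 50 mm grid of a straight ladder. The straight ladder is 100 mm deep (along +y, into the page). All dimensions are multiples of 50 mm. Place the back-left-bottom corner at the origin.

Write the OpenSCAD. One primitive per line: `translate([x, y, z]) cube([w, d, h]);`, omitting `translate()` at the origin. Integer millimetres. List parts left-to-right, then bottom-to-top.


cube([100, 100, 1900]);
translate([100, 0, 350]) cube([400, 100, 100]);
translate([100, 0, 700]) cube([400, 100, 100]);
translate([100, 0, 1050]) cube([400, 100, 100]);
translate([100, 0, 1400]) cube([400, 100, 100]);
translate([500, 0, 0]) cube([100, 100, 1900]);
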